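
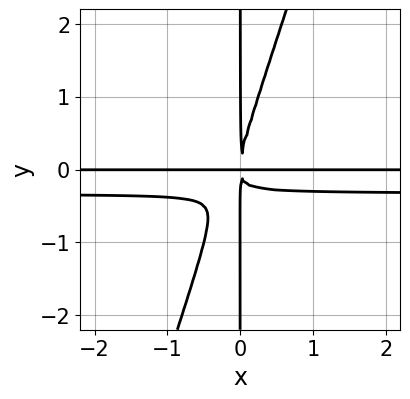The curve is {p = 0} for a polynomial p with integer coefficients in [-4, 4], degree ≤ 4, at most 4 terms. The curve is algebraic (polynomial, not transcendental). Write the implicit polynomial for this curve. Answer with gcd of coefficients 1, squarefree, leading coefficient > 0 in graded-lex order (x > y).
3*x^2*y^2 - x*y^3 + x^2*y

(a) Degree: the shape is more complex than any degree-3 curve, so deg p = 4.
(b) Reading off the gridlines: the visible y-axis segment lies entirely on the curve; the visible x-axis segment lies entirely on the curve.
(c) Fitting integer coefficients to these (and the overall shape) gives p.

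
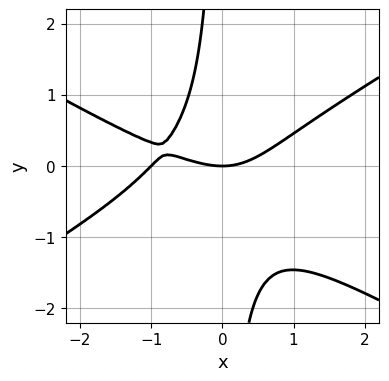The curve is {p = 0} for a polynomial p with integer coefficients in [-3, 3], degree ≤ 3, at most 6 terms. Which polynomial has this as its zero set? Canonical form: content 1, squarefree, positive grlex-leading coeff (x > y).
The degree is 3 — the shape is more complex than any degree-2 curve.
Against the integer gridlines: the x-axis gridline crossings are at x ∈ {-1, 0}; one y-axis crossing is at y = 0.
Together with the visible shape, these determine p as stated.

x^3 - 3*x*y^2 + x^2 - x*y - 2*y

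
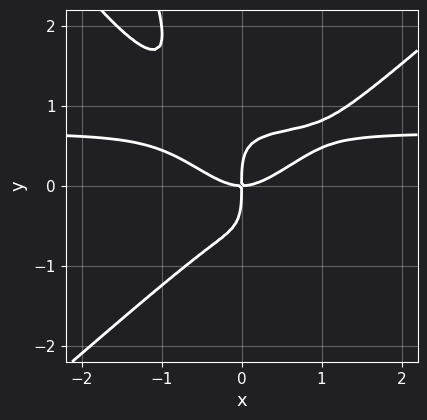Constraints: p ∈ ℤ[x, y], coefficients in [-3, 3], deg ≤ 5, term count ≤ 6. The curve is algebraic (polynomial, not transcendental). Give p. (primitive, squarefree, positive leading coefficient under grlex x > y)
3*x^3*y - 3*x*y^3 - y^4 - 2*x^3 + 2*x*y

1. deg p = 4. No degree-3 curve has this shape.
2. Checking where it meets the axes: it meets the y-axis at y = 0 (among the integer gridlines); it meets the x-axis at x = 0 (among the integer gridlines).
3. Solving for integer coefficients yields p as stated.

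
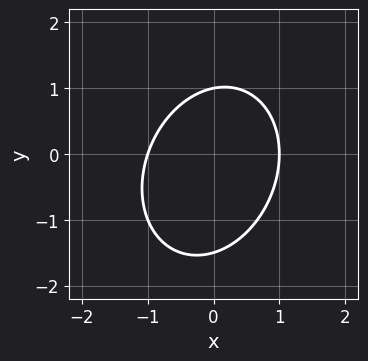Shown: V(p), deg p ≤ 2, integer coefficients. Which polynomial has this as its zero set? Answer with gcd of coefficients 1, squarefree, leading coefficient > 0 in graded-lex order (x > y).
3*x^2 - x*y + 2*y^2 + y - 3

1. The degree is 2 — no degree-1 curve has this shape.
2. Checking where it meets the axes: one y-axis crossing is at y = 1; the x-axis gridline crossings are at x ∈ {-1, 1}.
3. Assembling these constraints gives the stated polynomial.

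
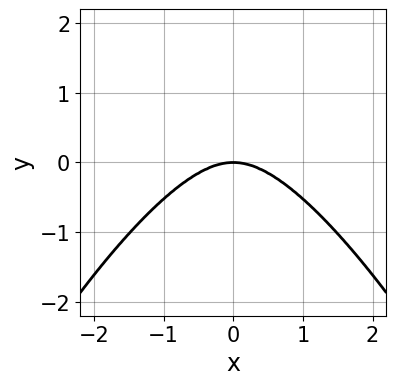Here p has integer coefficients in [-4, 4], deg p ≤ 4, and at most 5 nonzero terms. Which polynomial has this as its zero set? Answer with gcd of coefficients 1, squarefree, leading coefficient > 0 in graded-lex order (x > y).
First, deg p = 4.
Next, symmetries: it's symmetric under x → −x, forcing even powers of x.
Then, checking where it meets the axes: one x-axis crossing is at x = 0; it meets the y-axis at y = 0 (among the integer gridlines).
Finally, assembling these constraints gives the stated polynomial.

2*x^4 + 3*x^2*y + 3*y^3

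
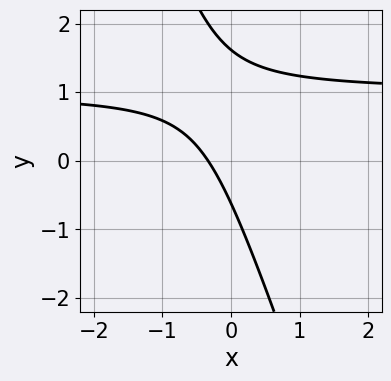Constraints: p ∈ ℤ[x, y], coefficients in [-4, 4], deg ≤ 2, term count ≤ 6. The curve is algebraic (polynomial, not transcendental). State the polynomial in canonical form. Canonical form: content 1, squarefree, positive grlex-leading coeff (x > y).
deg p = 2.
Matching integer coefficients to the picture gives p.

3*x*y + y^2 - 3*x - y - 1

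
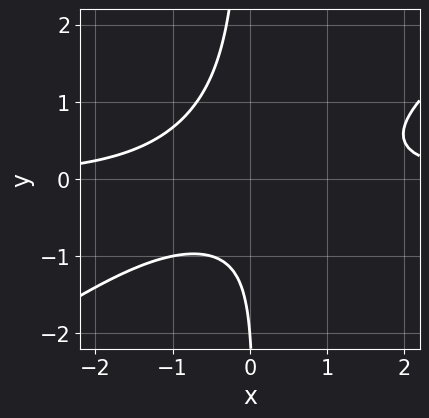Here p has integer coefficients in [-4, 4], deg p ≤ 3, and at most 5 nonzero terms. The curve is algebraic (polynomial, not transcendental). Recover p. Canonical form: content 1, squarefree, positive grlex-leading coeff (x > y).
2*x^2*y - 3*x*y^2 - y - 2

1. deg p = 3.
2. Checking where it meets the axes: the curve avoids every integer x-axis point in the box; it meets the y-axis at y = -2 (among the integer gridlines).
3. Solving for integer coefficients yields p as stated.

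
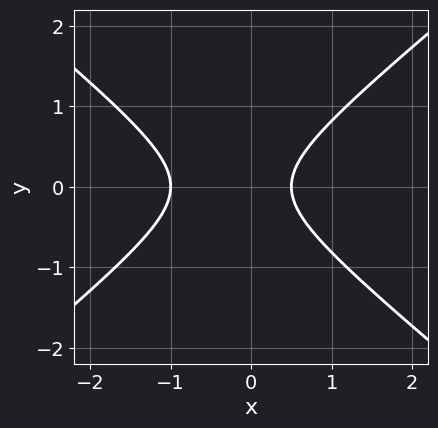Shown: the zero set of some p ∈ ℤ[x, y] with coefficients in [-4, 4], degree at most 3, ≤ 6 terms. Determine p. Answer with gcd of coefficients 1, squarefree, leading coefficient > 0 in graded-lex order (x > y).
First, degree: no degree-1 curve has this shape, so deg p = 2.
Then, symmetries: mirror symmetry y ↦ −y ⇒ only even powers of y.
Next, against the integer gridlines: no y-intercept at any integer in the box; it crosses the x-axis at the gridline x = -1.
Finally, matching integer coefficients to the picture gives p.

2*x^2 - 3*y^2 + x - 1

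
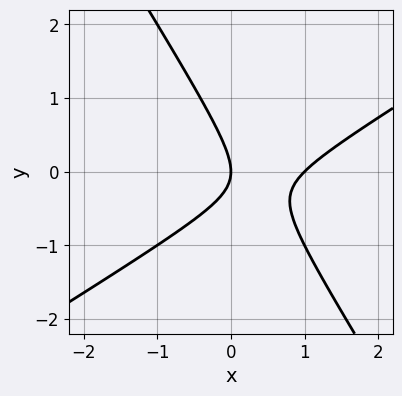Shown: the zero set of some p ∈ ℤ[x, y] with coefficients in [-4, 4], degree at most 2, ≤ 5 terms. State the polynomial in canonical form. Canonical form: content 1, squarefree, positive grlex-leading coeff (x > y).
x^2 - x*y - y^2 - x

First, the degree is 2 — a generic line meets the curve in up to 2 points.
Then, checking where it meets the axes: it crosses the y-axis at the gridline y = 0; among the integer gridlines, it crosses the x-axis at x ∈ {0, 1}.
Finally, the integer polynomial consistent with all of this is the stated p.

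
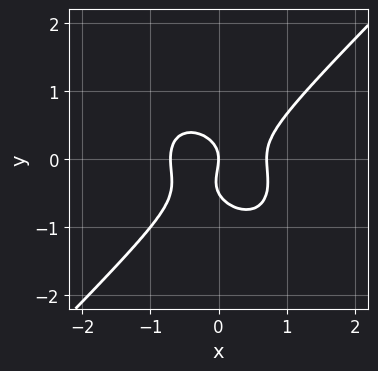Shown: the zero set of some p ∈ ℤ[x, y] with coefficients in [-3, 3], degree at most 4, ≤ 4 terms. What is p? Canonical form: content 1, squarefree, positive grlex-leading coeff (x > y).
deg p = 3. A generic line meets the curve in up to 3 points.
Against the integer gridlines: it crosses the y-axis at the gridline y = 0; it crosses the x-axis at the gridline x = 0.
Matching integer coefficients to the picture gives p.

2*x^3 - 2*y^3 - y^2 - x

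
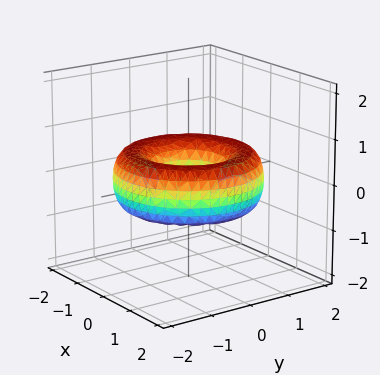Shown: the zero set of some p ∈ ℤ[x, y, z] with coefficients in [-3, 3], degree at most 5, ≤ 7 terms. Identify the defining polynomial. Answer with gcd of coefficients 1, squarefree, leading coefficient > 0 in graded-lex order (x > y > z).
1. Degree: a generic line meets the surface in up to 4 points, so deg p = 4.
2. Symmetries: the z-axis is an axis of rotation, so x and y enter only as x² + y².
3. Checking where it meets the axes: no z-intercept at any integer in the box; a circular section at z = 0 has radius between 0 and 1.
4. The integer polynomial consistent with all of this is the stated p.

x^4 + 2*x^2*y^2 + y^4 - 3*x^2 - 3*y^2 + 3*z^2 + 1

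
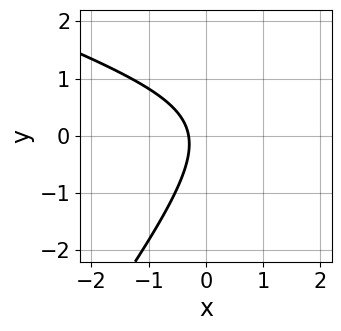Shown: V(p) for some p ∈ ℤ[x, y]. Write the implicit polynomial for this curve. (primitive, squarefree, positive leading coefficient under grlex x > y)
deg p = 2. The shape is more complex than any degree-1 curve.
Against the integer gridlines: it misses every integer gridline on the y-axis.
Matching integer coefficients to the picture gives p.

x^2 + 2*x*y - 2*y^2 - 3*x - 1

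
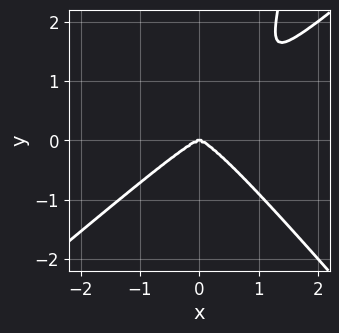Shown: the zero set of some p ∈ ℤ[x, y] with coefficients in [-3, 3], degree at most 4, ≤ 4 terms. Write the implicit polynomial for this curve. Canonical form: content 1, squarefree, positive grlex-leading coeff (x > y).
Degree: the shape is more complex than any degree-3 curve, so deg p = 4.
Against the integer gridlines: it meets the y-axis at y = 0 (among the integer gridlines); it crosses the x-axis at the gridline x = 0.
Fitting integer coefficients to these (and the overall shape) gives p.

3*x^4 - x^3*y - 3*x^2*y^2 + 2*y^3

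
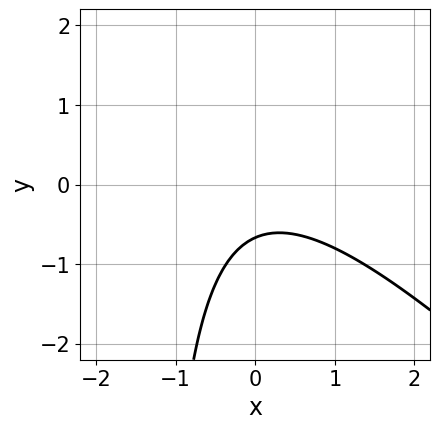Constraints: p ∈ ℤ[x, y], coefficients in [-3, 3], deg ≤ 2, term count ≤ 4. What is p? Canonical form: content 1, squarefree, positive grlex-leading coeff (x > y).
2*x^2 + 2*x*y + 3*y + 2

(a) Degree: a generic line meets the curve in up to 2 points, so deg p = 2.
(b) Against the integer gridlines: the curve avoids every integer x-axis point in the box.
(c) Putting this together gives p.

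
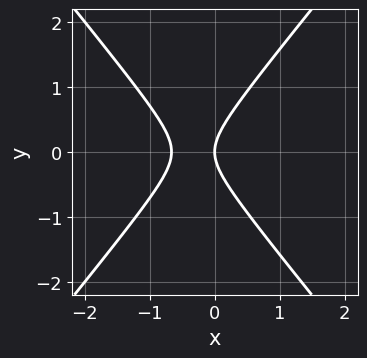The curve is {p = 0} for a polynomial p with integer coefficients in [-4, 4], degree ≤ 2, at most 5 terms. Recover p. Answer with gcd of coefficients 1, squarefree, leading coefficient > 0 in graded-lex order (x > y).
The degree is 2 — no degree-1 curve has this shape.
Symmetries: the y ↦ −y reflection is a symmetry, so y appears only in even powers.
From the visible intercepts: it crosses the y-axis at the gridline y = 0; one x-axis crossing is at x = 0.
Matching integer coefficients to the picture gives p.

3*x^2 - 2*y^2 + 2*x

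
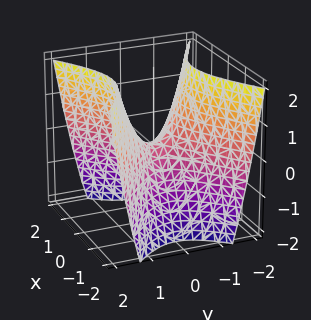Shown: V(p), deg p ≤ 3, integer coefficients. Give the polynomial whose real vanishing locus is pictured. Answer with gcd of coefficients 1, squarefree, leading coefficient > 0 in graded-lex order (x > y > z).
2*x^2 - 3*y^2 + 2*z

First, degree: a saddle surface; a quadric, so deg p = 2.
Then, symmetries: it's symmetric under y → −y, forcing even powers of y; the x ↦ −x reflection is a symmetry, so x appears only in even powers.
Then, reading off the gridlines: one y-axis crossing is at y = 0; it crosses the x-axis at the gridline x = 0.
Finally, the integer polynomial consistent with all of this is the stated p.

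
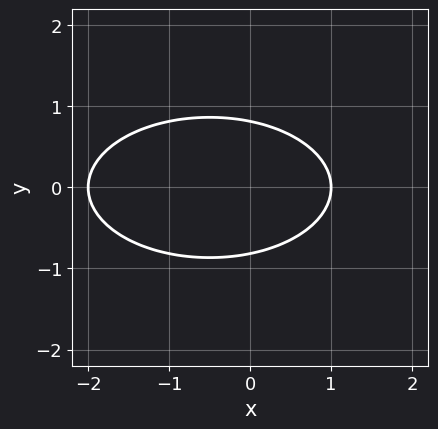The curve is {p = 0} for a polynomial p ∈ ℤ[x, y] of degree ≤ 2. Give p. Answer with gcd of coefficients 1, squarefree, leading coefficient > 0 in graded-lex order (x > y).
x^2 + 3*y^2 + x - 2

deg p = 2. A generic line meets the curve in up to 2 points.
Symmetries: mirror symmetry y ↦ −y ⇒ only even powers of y.
Against the integer gridlines: among the integer gridlines, it crosses the x-axis at x ∈ {-2, 1}.
These observations pin down the coefficients.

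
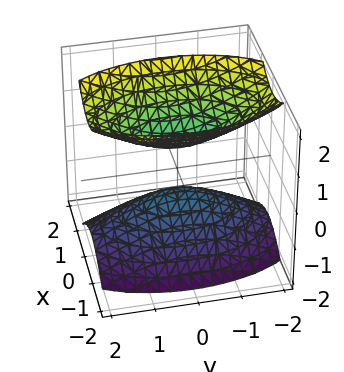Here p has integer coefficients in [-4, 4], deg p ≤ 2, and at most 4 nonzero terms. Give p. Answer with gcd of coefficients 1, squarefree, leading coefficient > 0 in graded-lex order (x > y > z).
3*x^2 + y^2 - 2*z^2 + 1

(a) The picture has 2 separate pieces. Treating them together as one polynomial.
(b) deg p = 2. Two separate bowl-shaped sheets opening away from each other; a quadric.
(c) Symmetries: the x ↦ −x reflection is a symmetry, so x appears only in even powers; the z ↦ −z reflection is a symmetry, so z appears only in even powers; the y ↦ −y reflection is a symmetry, so y appears only in even powers.
(d) Observable constraints: it misses every integer gridline on the y-axis; it misses every integer gridline on the x-axis.
(e) Solving for integer coefficients yields p as stated.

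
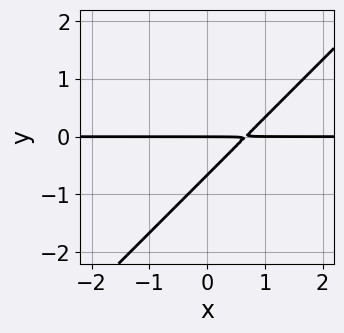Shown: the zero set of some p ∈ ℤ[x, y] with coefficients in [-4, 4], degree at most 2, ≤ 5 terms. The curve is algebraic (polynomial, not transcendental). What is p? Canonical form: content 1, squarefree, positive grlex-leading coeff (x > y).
3*x*y - 3*y^2 - 2*y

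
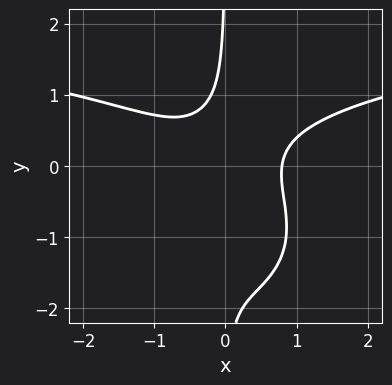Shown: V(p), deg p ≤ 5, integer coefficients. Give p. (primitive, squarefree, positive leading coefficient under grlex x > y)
1. Degree: the shape is more complex than any degree-3 curve, so deg p = 4.
2. From the visible intercepts: no y-intercept at any integer in the box.
3. These observations pin down the coefficients.

x^3*y + 2*x*y^3 - 2*x^3 + 3*x*y^2 + 1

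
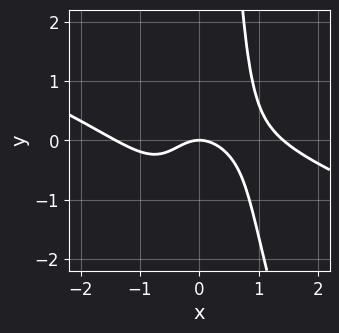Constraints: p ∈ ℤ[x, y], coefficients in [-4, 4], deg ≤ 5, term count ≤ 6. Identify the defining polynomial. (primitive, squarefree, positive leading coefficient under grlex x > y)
x^4 + 3*x^3*y + x^2*y^2 - 2*x^2 - 2*y

deg p = 4.
Against the integer gridlines: one x-axis crossing is at x = 0; it meets the y-axis at y = 0 (among the integer gridlines).
Fitting integer coefficients to these (and the overall shape) gives p.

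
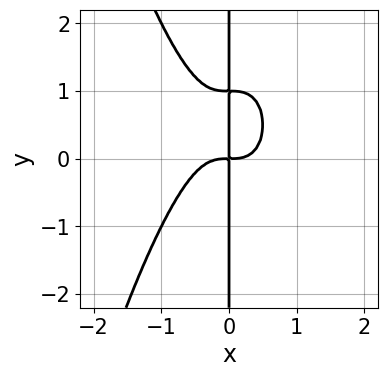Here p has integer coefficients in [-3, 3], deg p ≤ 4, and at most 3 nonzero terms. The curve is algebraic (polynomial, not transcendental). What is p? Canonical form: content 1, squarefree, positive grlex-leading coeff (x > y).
1. The degree is 4 — the shape is more complex than any degree-3 curve.
2. Checking where it meets the axes: the visible y-axis segment lies entirely on the curve.
3. Together with the visible shape, these determine p as stated.

2*x^4 + x*y^2 - x*y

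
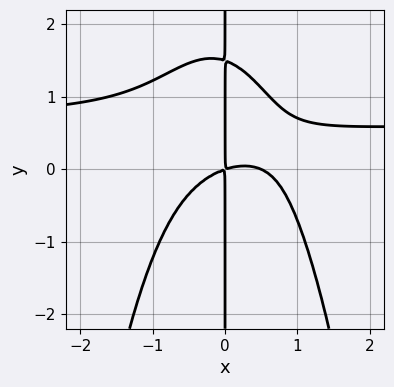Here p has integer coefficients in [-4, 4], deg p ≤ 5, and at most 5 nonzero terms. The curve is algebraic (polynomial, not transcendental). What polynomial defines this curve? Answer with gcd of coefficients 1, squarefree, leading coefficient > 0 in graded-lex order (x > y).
3*x^3*y - 2*x^3 + 2*x*y^2 + x^2 - 3*x*y

deg p = 4.
Reading off the gridlines: every point of the y-axis in the box is on the curve.
Matching integer coefficients to the picture gives p.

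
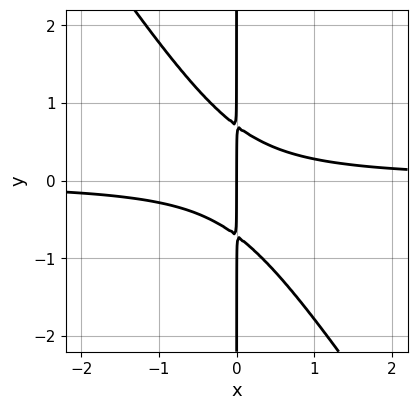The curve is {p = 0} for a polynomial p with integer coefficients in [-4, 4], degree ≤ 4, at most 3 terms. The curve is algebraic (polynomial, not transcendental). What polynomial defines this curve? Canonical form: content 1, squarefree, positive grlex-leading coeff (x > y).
3*x^2*y + 2*x*y^2 - x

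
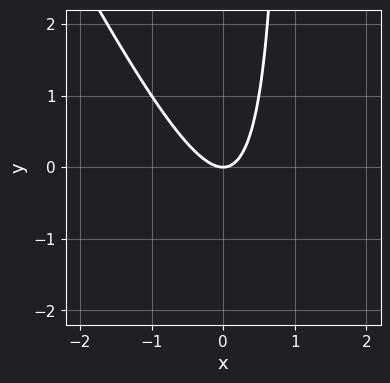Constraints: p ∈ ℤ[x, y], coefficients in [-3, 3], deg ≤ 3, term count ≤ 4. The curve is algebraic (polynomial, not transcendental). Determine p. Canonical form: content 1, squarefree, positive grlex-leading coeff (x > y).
(a) deg p = 2. The shape is more complex than any degree-1 curve.
(b) From the visible intercepts: it crosses the y-axis at the gridline y = 0; one x-axis crossing is at x = 0.
(c) Assembling these constraints gives the stated polynomial.

2*x^2 + x*y - y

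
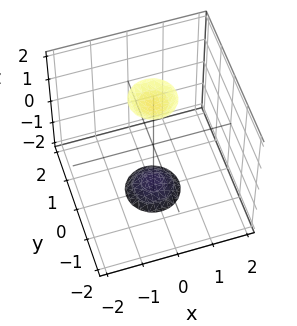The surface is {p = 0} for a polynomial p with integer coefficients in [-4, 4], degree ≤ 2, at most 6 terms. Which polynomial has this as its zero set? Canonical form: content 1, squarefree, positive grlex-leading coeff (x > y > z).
I count 2 distinct pieces.
The degree is 2 — two separate bowl-shaped sheets opening away from each other; a quadric.
Symmetries: rotational symmetry about the z-axis ⇒ p depends on x, y only through x² + y²; it's symmetric under z → −z, forcing even powers of z.
Reading off the gridlines: the surface avoids every integer y-axis point in the box; the surface avoids every integer x-axis point in the box; a circular section at z = 2 has radius between 0 and 1.
Together with the visible shape, these determine p as stated.

3*x^2 + 3*y^2 - z^2 + 3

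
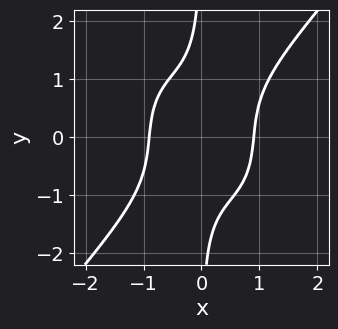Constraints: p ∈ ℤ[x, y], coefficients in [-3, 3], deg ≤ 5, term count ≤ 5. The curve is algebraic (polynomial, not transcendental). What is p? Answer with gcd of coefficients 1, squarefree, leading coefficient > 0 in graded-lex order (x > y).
3*x^4 - 2*x*y^3 - x*y - 2

(a) Degree: the shape is more complex than any degree-3 curve, so deg p = 4.
(b) Observable constraints: no y-intercept at any integer in the box.
(c) Together with the visible shape, these determine p as stated.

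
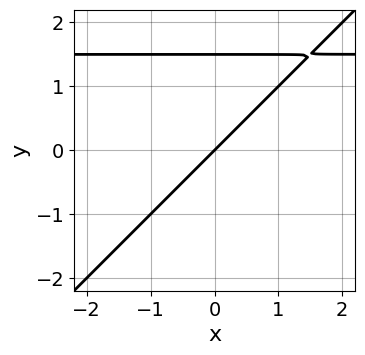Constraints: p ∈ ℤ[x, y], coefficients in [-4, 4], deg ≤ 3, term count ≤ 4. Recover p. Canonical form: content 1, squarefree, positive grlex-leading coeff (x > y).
2*x*y - 2*y^2 - 3*x + 3*y

First, deg p = 2.
Then, from the axis intercepts and sections: it meets the y-axis at y = 0 (among the integer gridlines); it meets the x-axis at x = 0 (among the integer gridlines).
Finally, assembling these constraints gives the stated polynomial.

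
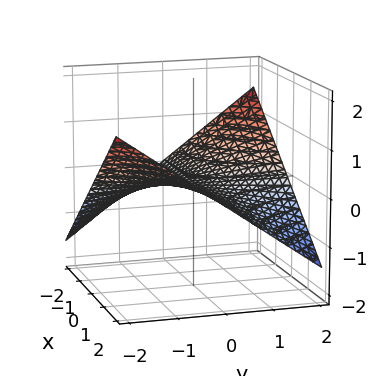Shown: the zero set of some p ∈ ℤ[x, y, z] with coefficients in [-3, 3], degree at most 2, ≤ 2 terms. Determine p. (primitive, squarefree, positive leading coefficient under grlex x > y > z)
x*y + 3*z

(a) The degree is 2 — a saddle surface; a quadric.
(b) Checking where it meets the axes: the visible y-axis segment lies entirely on the surface; one z-axis crossing is at z = 0.
(c) Putting this together gives p.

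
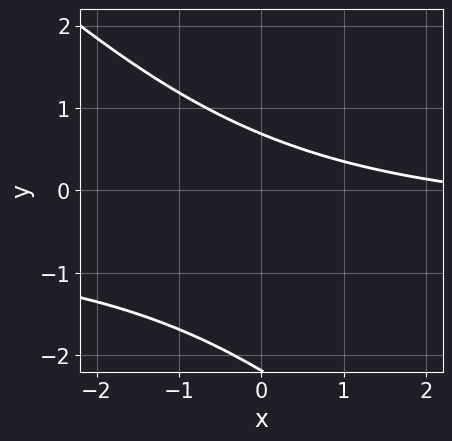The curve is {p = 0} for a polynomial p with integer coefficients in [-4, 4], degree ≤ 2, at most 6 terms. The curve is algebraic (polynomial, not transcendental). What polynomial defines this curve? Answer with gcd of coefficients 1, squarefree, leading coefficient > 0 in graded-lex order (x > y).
(a) deg p = 2. The shape is more complex than any degree-1 curve.
(b) From the axis intercepts and sections: the curve avoids every integer x-axis point in the box.
(c) These observations pin down the coefficients.

2*x*y + 2*y^2 + x + 3*y - 3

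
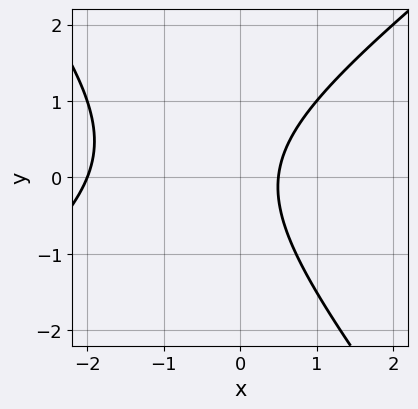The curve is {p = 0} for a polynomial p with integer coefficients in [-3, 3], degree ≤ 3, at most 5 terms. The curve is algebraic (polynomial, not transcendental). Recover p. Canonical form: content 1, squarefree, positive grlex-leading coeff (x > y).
2*x^2 - x*y - 2*y^2 + 3*x - 2

(a) deg p = 2.
(b) From the axis intercepts and sections: no y-intercept at any integer in the box; it crosses the x-axis at the gridline x = -2.
(c) Fitting integer coefficients to these (and the overall shape) gives p.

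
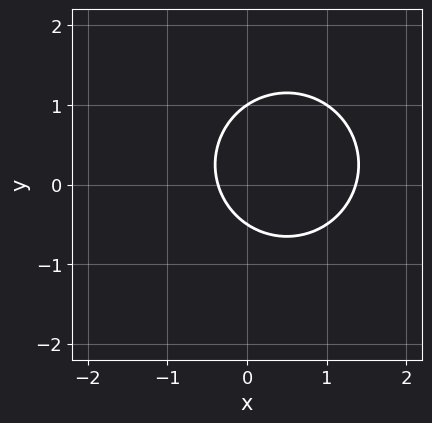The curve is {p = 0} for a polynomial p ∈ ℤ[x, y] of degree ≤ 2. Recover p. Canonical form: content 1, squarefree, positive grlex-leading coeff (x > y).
2*x^2 + 2*y^2 - 2*x - y - 1

deg p = 2. The shape is more complex than any degree-1 curve.
From the visible intercepts: one y-axis crossing is at y = 1.
Together with the visible shape, these determine p as stated.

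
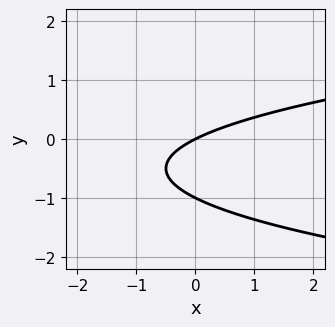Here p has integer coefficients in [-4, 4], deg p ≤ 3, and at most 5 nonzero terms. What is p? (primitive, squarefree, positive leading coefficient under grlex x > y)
The degree is 2 — a generic line meets the curve in up to 2 points.
Against the integer gridlines: it crosses the x-axis at the gridline x = 0; among the integer gridlines, it crosses the y-axis at y ∈ {-1, 0}.
These observations pin down the coefficients.

2*y^2 - x + 2*y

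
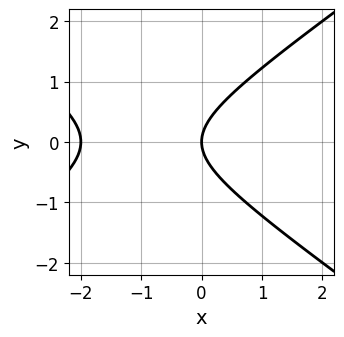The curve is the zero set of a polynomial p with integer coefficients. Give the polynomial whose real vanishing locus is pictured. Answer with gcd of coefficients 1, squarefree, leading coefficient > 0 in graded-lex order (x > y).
x^2 - 2*y^2 + 2*x

deg p = 2. No degree-1 curve has this shape.
Symmetries: mirror symmetry y ↦ −y ⇒ only even powers of y.
From the visible intercepts: among the integer gridlines, it crosses the x-axis at x ∈ {-2, 0}; it meets the y-axis at y = 0 (among the integer gridlines).
Assembling these constraints gives the stated polynomial.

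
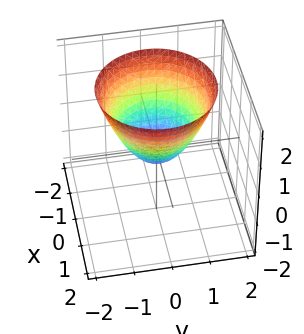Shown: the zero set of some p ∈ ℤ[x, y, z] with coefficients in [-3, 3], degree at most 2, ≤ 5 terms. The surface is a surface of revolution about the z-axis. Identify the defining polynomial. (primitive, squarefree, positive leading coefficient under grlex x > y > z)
Degree: a generic line meets the surface in up to 2 points, so deg p = 2.
By symmetry, the surface is invariant under rotation about z: p = q(x² + y², z).
From the axis intercepts and sections: a circular section at z = 0 has radius between 0 and 1.
Together with the visible shape, these determine p as stated.

3*x^2 + 3*y^2 - 3*z - 1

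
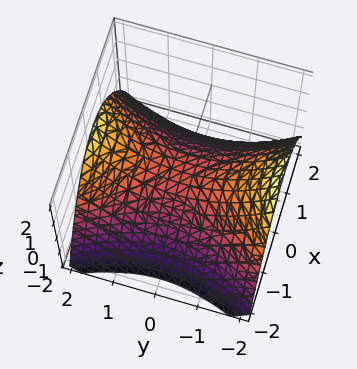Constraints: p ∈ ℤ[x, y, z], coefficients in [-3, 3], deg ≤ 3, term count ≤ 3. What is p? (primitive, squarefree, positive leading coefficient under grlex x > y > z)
First, degree: a hyperbolic paraboloid; a quadric, so deg p = 2.
Next, symmetries: the y ↦ −y reflection is a symmetry, so y appears only in even powers; it's symmetric under x → −x, forcing even powers of x.
Next, against the integer gridlines: it crosses the x-axis at the gridline x = 0; one y-axis crossing is at y = 0; it meets the z-axis at z = 0 (among the integer gridlines).
Finally, assembling these constraints gives the stated polynomial.

2*x^2 - y^2 + 3*z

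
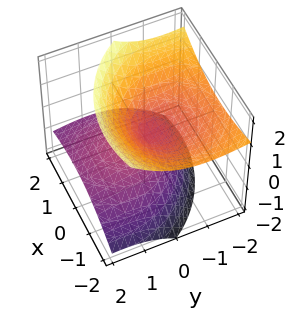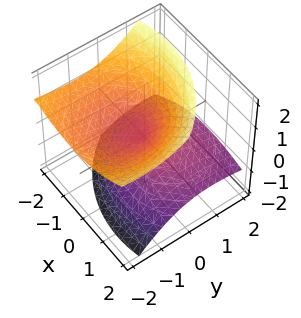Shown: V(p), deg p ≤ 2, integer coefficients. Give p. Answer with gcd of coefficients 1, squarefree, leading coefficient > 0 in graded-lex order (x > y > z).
I count 2 distinct pieces. Treating them together as one polynomial.
Degree: the shape is more complex than any degree-1 surface, so deg p = 2.
From the axis intercepts and sections: it meets the x-axis at x = 0 (among the integer gridlines); one z-axis crossing is at z = 0.
These observations pin down the coefficients.

x^2 + x*z + y^2 + 2*y*z - 2*z^2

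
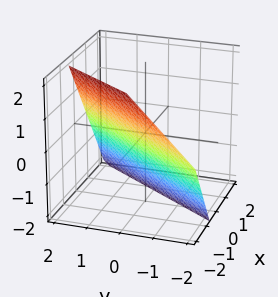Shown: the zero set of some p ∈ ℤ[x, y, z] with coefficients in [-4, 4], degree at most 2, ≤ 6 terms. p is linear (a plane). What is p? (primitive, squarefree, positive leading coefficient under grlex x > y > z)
3*x - 2*y + 2*z + 2

The degree is 1 — the surface is flat (a plane).
Checking where it meets the axes: it crosses the z-axis at the gridline z = -1; one y-axis crossing is at y = 1.
These observations pin down the coefficients.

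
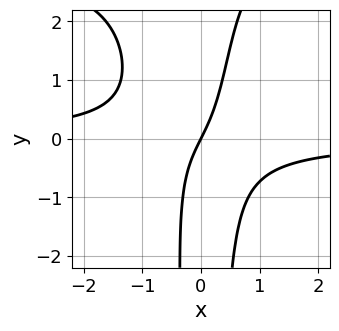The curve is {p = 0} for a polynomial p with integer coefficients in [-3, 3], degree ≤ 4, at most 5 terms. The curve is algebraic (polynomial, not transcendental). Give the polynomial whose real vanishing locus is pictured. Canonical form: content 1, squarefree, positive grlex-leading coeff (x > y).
x^2*y^2 - 3*x^2*y - 2*x + y

deg p = 4. No degree-3 curve has this shape.
Reading off the gridlines: one y-axis crossing is at y = 0; it crosses the x-axis at the gridline x = 0.
Fitting integer coefficients to these (and the overall shape) gives p.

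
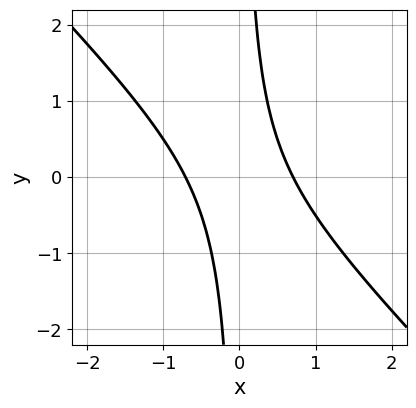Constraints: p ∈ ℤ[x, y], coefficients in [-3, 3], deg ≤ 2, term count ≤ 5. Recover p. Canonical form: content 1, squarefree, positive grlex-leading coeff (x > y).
First, deg p = 2. No degree-1 curve has this shape.
Next, from the axis intercepts and sections: it misses every integer gridline on the y-axis.
Finally, matching integer coefficients to the picture gives p.

2*x^2 + 2*x*y - 1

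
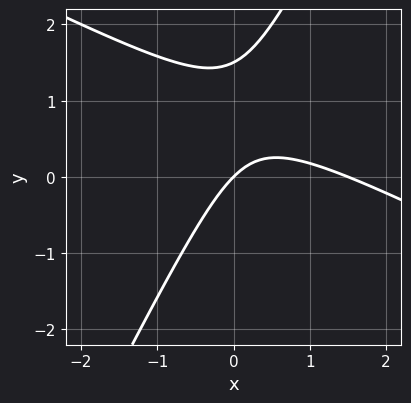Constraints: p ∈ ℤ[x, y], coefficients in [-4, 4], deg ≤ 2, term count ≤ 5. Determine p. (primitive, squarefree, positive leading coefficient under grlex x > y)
2*x^2 + 3*x*y - 2*y^2 - 3*x + 3*y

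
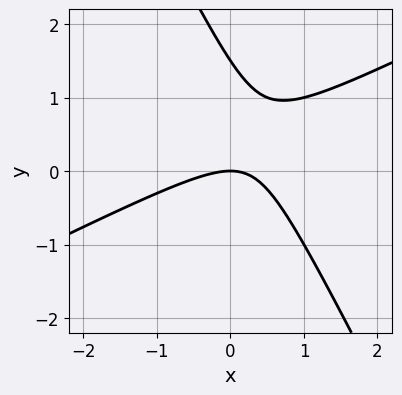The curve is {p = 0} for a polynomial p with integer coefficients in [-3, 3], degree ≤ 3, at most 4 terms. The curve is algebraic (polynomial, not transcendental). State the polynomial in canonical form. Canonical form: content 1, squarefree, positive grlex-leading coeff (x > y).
deg p = 2. A generic line meets the curve in up to 2 points.
Against the integer gridlines: one x-axis crossing is at x = 0; it crosses the y-axis at the gridline y = 0.
Matching integer coefficients to the picture gives p.

2*x^2 - 3*x*y - 2*y^2 + 3*y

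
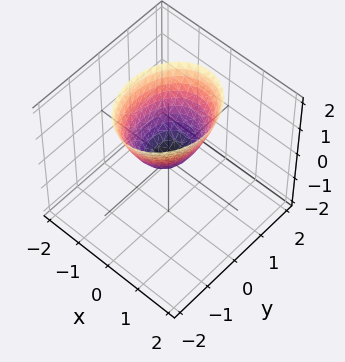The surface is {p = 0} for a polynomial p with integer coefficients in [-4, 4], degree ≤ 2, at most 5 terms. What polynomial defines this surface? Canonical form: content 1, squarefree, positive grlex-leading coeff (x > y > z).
3*x^2 + 2*y^2 - 2*z

The degree is 2 — a single bowl opening along one axis; a quadric.
Symmetries: mirror symmetry y ↦ −y ⇒ only even powers of y; the x ↦ −x reflection is a symmetry, so x appears only in even powers.
From the axis intercepts and sections: one x-axis crossing is at x = 0; one y-axis crossing is at y = 0; it crosses the z-axis at the gridline z = 0.
Solving for integer coefficients yields p as stated.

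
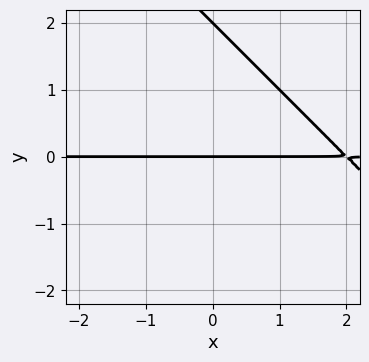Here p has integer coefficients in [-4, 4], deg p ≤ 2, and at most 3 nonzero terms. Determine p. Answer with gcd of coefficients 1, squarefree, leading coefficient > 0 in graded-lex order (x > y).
x*y + y^2 - 2*y

First, deg p = 2. A generic line meets the curve in up to 2 points.
Then, from the visible intercepts: among the integer gridlines, it crosses the y-axis at y ∈ {0, 2}; every point of the x-axis in the box is on the curve.
Finally, fitting integer coefficients to these (and the overall shape) gives p.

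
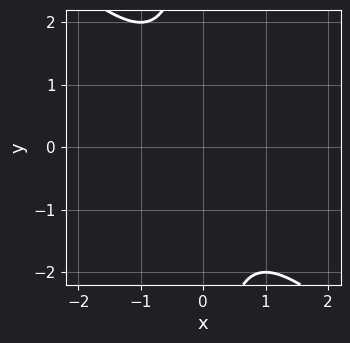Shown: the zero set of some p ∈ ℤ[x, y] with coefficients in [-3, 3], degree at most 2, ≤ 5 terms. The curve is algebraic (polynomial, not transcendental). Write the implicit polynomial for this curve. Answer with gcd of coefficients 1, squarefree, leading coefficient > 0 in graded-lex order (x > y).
(a) The degree is 2 — no degree-1 curve has this shape.
(b) Observable constraints: it misses every integer gridline on the y-axis; the curve avoids every integer x-axis point in the box.
(c) Fitting integer coefficients to these (and the overall shape) gives p.

x^2 + x*y + 1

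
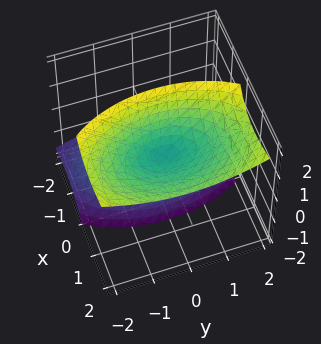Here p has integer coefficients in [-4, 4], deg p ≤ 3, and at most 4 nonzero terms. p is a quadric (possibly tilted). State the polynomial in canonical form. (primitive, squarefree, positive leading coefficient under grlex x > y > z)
(a) The degree is 2 — the shape is more complex than any degree-1 surface.
(b) Reading off the gridlines: one y-axis crossing is at y = 0; it crosses the z-axis at the gridline z = 0; it crosses the x-axis at the gridline x = 0.
(c) Matching integer coefficients to the picture gives p.

2*x^2 - 3*x*z + y^2 - z^2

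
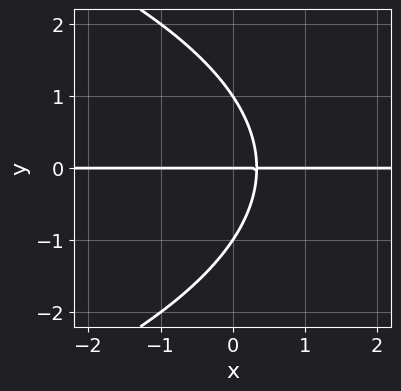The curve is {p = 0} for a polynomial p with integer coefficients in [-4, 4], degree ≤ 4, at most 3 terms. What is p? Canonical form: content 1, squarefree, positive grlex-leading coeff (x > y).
y^3 + 3*x*y - y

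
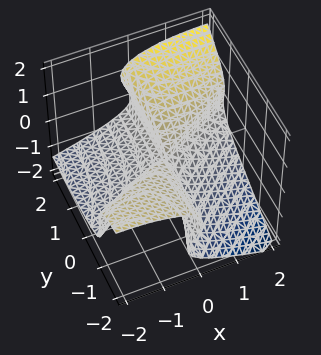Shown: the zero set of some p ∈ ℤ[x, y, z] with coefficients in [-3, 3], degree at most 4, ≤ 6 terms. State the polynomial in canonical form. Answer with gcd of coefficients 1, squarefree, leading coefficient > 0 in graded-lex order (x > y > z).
The degree is 3 — a generic line meets the surface in up to 3 points.
Against the integer gridlines: one z-axis crossing is at z = 0; it meets the x-axis at x = 0 (among the integer gridlines); every point of the y-axis in the box is on the surface.
Fitting integer coefficients to these (and the overall shape) gives p.

2*y*z^2 - 3*z^3 - x^2 + 2*x*y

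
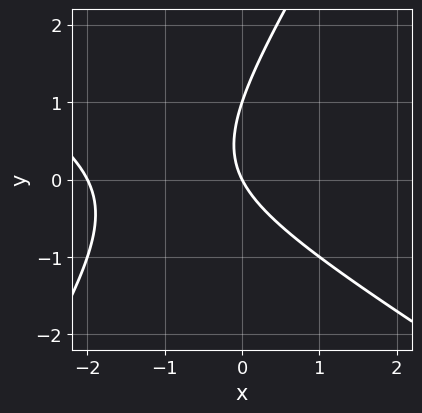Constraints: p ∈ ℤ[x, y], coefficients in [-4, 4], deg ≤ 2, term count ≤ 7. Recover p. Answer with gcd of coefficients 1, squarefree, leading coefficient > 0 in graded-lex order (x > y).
Degree: the shape is more complex than any degree-1 curve, so deg p = 2.
From the visible intercepts: the x-axis gridline crossings are at x ∈ {-2, 0}; the y-axis gridline crossings are at y ∈ {0, 1}.
These observations pin down the coefficients.

x^2 + x*y - y^2 + 2*x + y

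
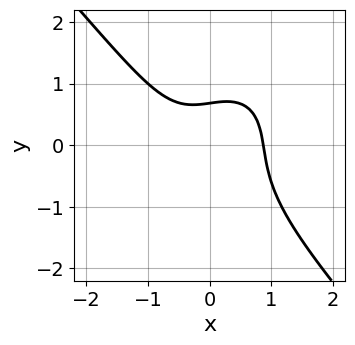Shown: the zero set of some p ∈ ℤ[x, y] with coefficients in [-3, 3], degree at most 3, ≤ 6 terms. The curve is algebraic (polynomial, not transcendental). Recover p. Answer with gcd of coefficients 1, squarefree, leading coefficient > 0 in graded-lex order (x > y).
3*x^3 + 2*y^3 - x*y + 2*y - 2

1. deg p = 3.
2. Matching integer coefficients to the picture gives p.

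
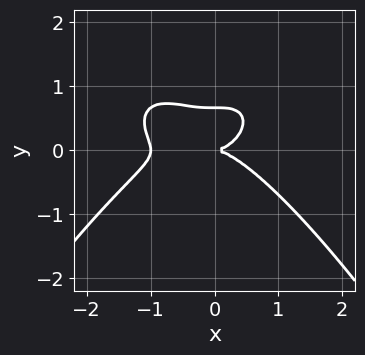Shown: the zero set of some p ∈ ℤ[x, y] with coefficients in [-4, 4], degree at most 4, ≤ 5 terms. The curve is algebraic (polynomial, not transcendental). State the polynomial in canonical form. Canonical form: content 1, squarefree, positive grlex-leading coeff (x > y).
x^4 + x^3 + 3*y^3 - 2*y^2

First, degree: a generic line meets the curve in up to 4 points, so deg p = 4.
Next, from the axis intercepts and sections: one y-axis crossing is at y = 0; among the integer gridlines, it crosses the x-axis at x ∈ {-1, 0}.
Finally, the integer polynomial consistent with all of this is the stated p.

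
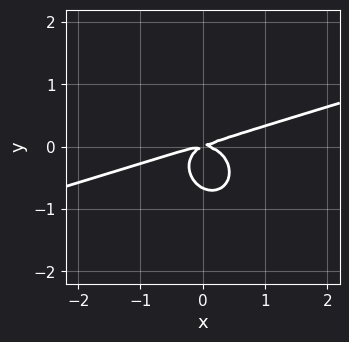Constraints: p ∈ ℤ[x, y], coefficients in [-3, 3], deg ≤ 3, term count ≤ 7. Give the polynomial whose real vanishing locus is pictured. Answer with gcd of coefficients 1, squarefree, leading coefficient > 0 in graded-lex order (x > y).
(a) Degree: the shape is more complex than any degree-2 curve, so deg p = 3.
(b) Reading off the gridlines: it crosses the y-axis at the gridline y = 0; it meets the x-axis at x = 0 (among the integer gridlines).
(c) These observations pin down the coefficients.

x^3 - 3*x^2*y - 3*y^3 + x*y - 2*y^2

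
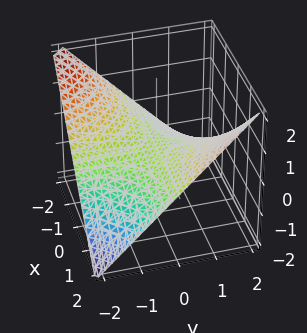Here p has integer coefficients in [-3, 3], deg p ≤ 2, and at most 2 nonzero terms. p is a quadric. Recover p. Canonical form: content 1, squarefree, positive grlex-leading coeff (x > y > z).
1. deg p = 2.
2. Against the integer gridlines: every point of the x-axis in the box is on the surface; it crosses the z-axis at the gridline z = 0; the visible y-axis segment lies entirely on the surface.
3. These observations pin down the coefficients.

x*y - 2*z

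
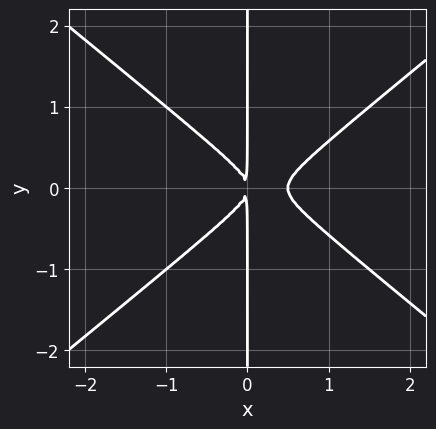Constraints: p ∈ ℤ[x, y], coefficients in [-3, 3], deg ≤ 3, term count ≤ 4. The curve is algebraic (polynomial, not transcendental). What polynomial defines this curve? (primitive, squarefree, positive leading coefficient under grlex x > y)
1. The degree is 3 — a generic line meets the curve in up to 3 points.
2. Symmetries: it's symmetric under y → −y, forcing even powers of y.
3. From the axis intercepts and sections: the visible y-axis segment lies entirely on the curve.
4. Assembling these constraints gives the stated polynomial.

2*x^3 - 3*x*y^2 - x^2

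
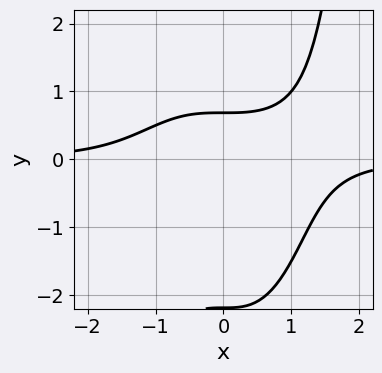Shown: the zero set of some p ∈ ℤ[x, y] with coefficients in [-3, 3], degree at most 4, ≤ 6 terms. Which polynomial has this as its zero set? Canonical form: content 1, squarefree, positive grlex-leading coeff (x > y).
2*x^3*y - 2*y^2 - 3*y + 3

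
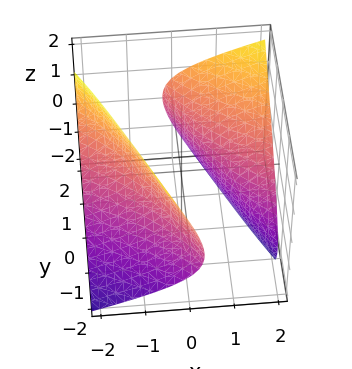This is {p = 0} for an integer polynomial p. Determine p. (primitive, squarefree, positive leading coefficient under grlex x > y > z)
1. I count 2 distinct pieces. Treating them together as one polynomial.
2. deg p = 2. No degree-1 surface has this shape.
3. From the axis intercepts and sections: no z-intercept at any integer in the box.
4. Fitting integer coefficients to these (and the overall shape) gives p.

x^2 + 3*x*y - 3*x*z + y^2 - 2*z^2 - 3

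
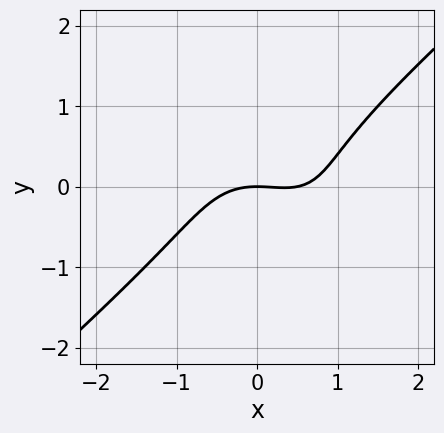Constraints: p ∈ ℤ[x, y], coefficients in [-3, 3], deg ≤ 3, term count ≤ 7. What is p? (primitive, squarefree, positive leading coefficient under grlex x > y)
deg p = 3.
Against the integer gridlines: one y-axis crossing is at y = 0; one x-axis crossing is at x = 0.
Matching integer coefficients to the picture gives p.

2*x^3 - 3*y^3 - x^2 + x*y - 3*y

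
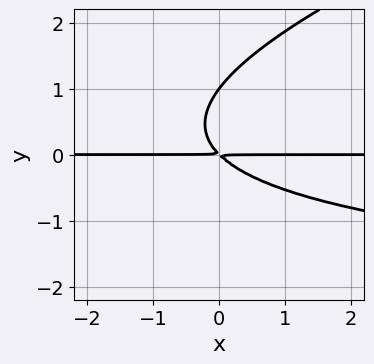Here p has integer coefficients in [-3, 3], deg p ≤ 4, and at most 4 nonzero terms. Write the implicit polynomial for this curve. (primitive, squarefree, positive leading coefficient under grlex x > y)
1. The degree is 3 — the shape is more complex than any degree-2 curve.
2. Observable constraints: the visible x-axis segment lies entirely on the curve; one y-axis crossing is at y = 1.
3. These observations pin down the coefficients.

x*y^2 - 3*y^3 + 3*x*y + 3*y^2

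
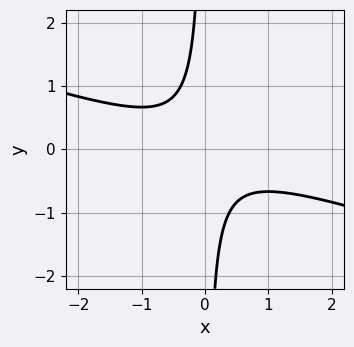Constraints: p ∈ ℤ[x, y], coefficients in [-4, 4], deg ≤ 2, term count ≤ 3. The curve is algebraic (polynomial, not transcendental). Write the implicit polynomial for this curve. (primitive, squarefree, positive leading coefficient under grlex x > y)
First, degree: a generic line meets the curve in up to 2 points, so deg p = 2.
Next, checking where it meets the axes: it misses every integer gridline on the y-axis; no x-intercept at any integer in the box.
Finally, fitting integer coefficients to these (and the overall shape) gives p.

x^2 + 3*x*y + 1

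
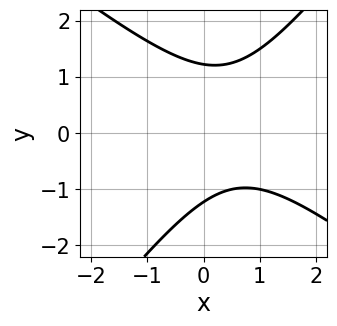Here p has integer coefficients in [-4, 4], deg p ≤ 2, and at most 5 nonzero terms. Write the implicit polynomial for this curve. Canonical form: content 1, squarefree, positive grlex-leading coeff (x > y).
(a) Degree: no degree-1 curve has this shape, so deg p = 2.
(b) Observable constraints: no x-intercept at any integer in the box.
(c) Solving for integer coefficients yields p as stated.

2*x^2 + x*y - 2*y^2 - 2*x + 3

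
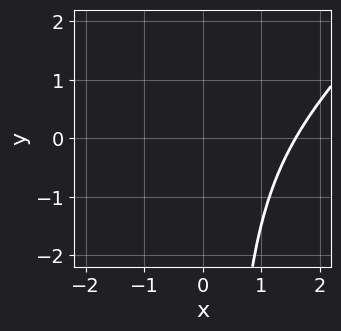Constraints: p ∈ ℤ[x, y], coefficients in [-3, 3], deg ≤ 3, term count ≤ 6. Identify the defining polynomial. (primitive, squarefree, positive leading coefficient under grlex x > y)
2*x^3 - 2*x^2*y - 2*x^2 - 3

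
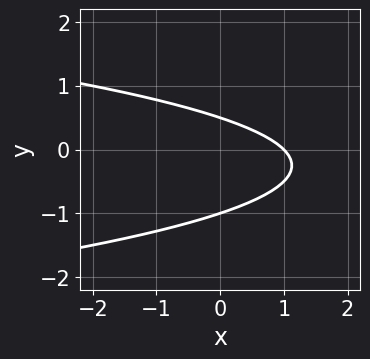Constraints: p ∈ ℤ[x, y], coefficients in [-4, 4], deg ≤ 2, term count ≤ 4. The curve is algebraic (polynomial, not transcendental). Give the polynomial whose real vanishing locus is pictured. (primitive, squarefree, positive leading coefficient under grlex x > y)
2*y^2 + x + y - 1

(a) The degree is 2 — a generic line meets the curve in up to 2 points.
(b) From the visible intercepts: one y-axis crossing is at y = -1; it crosses the x-axis at the gridline x = 1.
(c) Together with the visible shape, these determine p as stated.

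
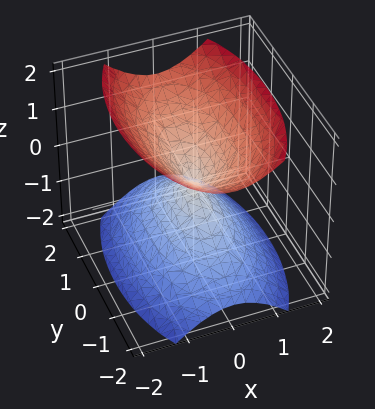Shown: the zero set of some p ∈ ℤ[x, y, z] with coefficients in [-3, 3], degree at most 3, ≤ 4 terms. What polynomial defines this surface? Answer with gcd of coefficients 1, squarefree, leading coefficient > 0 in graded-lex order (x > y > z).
3*x^2 + y^2 - 2*z^2

1. There are 2 components. They look like related sheets of one shape, so recover p as a whole.
2. Degree: a double cone through the origin; a quadric, so deg p = 2.
3. Symmetries: the z ↦ −z reflection is a symmetry, so z appears only in even powers; mirror symmetry y ↦ −y ⇒ only even powers of y; the x ↦ −x reflection is a symmetry, so x appears only in even powers.
4. Observable constraints: it crosses the z-axis at the gridline z = 0; it crosses the x-axis at the gridline x = 0; one y-axis crossing is at y = 0.
5. Matching integer coefficients to the picture gives p.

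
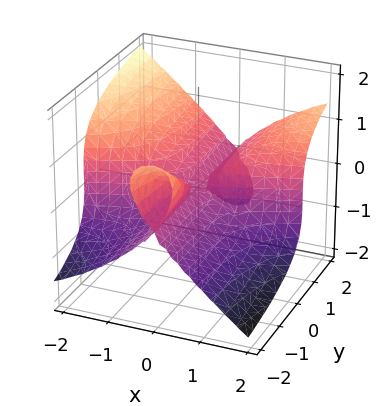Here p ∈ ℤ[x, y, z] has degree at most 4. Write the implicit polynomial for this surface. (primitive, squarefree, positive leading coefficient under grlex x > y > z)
x^3 - 3*x^2*y + 2*y*z^2 + 3*z^3

1. There are 3 components.
2. Degree: no degree-2 surface has this shape, so deg p = 3.
3. From the visible intercepts: it meets the z-axis at z = 0 (among the integer gridlines); one x-axis crossing is at x = 0; every point of the y-axis in the box is on the surface.
4. Matching integer coefficients to the picture gives p.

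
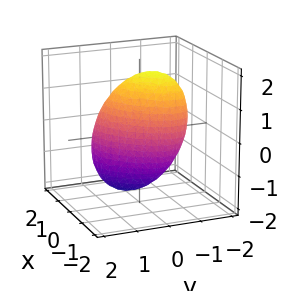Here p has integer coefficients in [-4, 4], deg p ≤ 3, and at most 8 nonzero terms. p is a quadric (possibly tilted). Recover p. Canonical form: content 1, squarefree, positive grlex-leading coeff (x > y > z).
3*x^2 - 3*x*y + 3*y^2 + y*z + z^2 - 3

First, degree: the shape is more complex than any degree-1 surface, so deg p = 2.
Then, observable constraints: the y-axis gridline crossings are at y ∈ {-1, 1}; the x-axis gridline crossings are at x ∈ {-1, 1}.
Finally, matching integer coefficients to the picture gives p.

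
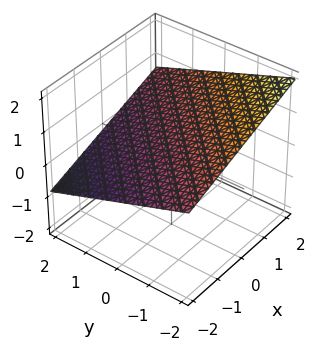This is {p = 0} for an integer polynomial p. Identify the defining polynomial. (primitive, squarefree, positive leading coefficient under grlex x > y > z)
x - y - 3*z + 2

The degree is 1 — the surface is flat (a plane).
From the axis intercepts and sections: it meets the x-axis at x = -2 (among the integer gridlines); one y-axis crossing is at y = 2.
The integer polynomial consistent with all of this is the stated p.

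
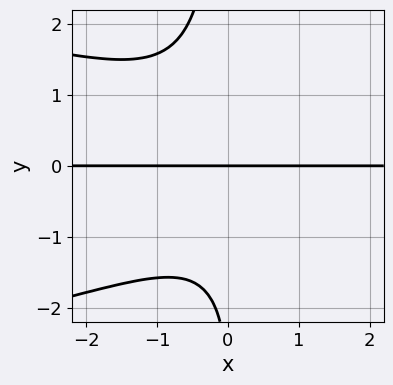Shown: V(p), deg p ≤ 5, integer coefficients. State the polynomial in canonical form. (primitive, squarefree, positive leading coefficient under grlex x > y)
2*x*y^3 + 2*x^2*y + x*y^2 + y^2 + 3*y

First, deg p = 4. The shape is more complex than any degree-3 curve.
Then, from the visible intercepts: it meets the y-axis at y = 0 (among the integer gridlines); the visible x-axis segment lies entirely on the curve.
Finally, the integer polynomial consistent with all of this is the stated p.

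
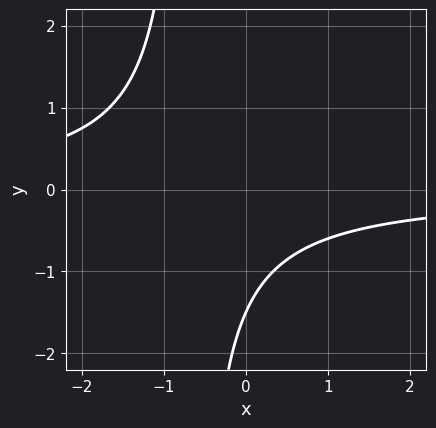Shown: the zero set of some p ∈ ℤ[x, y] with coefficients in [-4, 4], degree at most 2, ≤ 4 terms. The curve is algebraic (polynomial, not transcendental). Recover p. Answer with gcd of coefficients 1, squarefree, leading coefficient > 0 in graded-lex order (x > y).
3*x*y + 2*y + 3

1. Degree: the shape is more complex than any degree-1 curve, so deg p = 2.
2. Reading off the gridlines: the curve avoids every integer x-axis point in the box.
3. The integer polynomial consistent with all of this is the stated p.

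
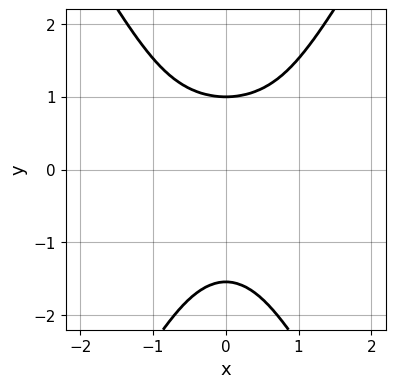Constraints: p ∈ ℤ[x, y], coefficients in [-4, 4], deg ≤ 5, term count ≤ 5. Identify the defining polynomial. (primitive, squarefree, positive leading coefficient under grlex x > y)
1. Degree: the shape is more complex than any degree-3 curve, so deg p = 4.
2. Symmetries: it's symmetric under x → −x, forcing even powers of x.
3. From the visible intercepts: one y-axis crossing is at y = 1; the curve avoids every integer x-axis point in the box.
4. Fitting integer coefficients to these (and the overall shape) gives p.

3*x^2*y^2 - y^4 - y^3 + 2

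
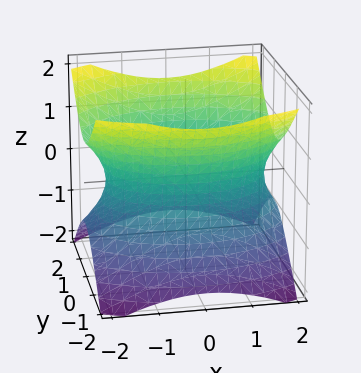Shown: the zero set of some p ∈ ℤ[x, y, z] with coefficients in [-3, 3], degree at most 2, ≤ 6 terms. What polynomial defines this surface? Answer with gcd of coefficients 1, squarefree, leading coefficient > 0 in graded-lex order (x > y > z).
x^2 + 2*y^2 - 2*z^2 - 3

First, deg p = 2.
Next, symmetries: mirror symmetry z ↦ −z ⇒ only even powers of z; it's symmetric under y → −y, forcing even powers of y; mirror symmetry x ↦ −x ⇒ only even powers of x.
Then, observable constraints: it misses every integer gridline on the z-axis.
Finally, these observations pin down the coefficients.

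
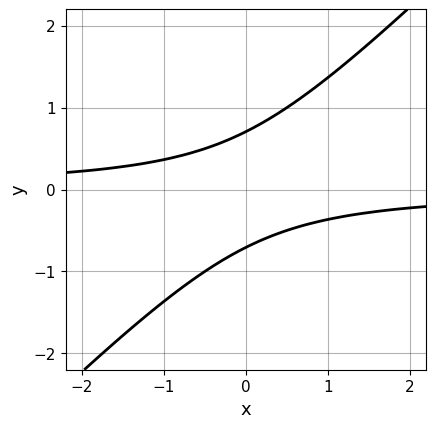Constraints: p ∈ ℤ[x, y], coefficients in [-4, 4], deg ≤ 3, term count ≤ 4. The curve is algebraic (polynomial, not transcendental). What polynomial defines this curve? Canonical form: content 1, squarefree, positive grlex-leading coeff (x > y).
2*x*y - 2*y^2 + 1

deg p = 2. No degree-1 curve has this shape.
From the axis intercepts and sections: it misses every integer gridline on the x-axis.
Assembling these constraints gives the stated polynomial.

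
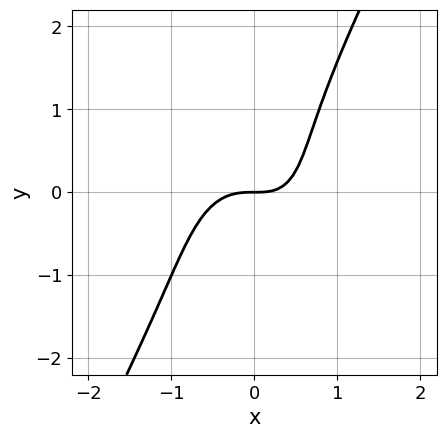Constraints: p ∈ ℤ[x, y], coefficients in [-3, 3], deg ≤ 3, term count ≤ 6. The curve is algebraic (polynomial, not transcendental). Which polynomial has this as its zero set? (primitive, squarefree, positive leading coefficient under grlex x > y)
1. deg p = 3. The shape is more complex than any degree-2 curve.
2. Reading off the gridlines: it crosses the y-axis at the gridline y = 0; it meets the x-axis at x = 0 (among the integer gridlines).
3. These observations pin down the coefficients.

3*x^3 + x*y^2 - y^3 + x*y - 2*y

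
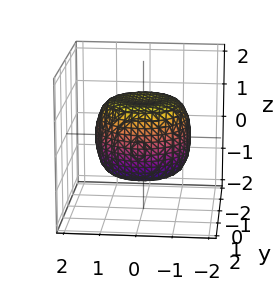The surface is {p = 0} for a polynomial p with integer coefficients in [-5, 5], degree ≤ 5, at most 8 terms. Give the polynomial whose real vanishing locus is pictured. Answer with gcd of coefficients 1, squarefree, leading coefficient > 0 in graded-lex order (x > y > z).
2*x^4 + 4*x^2*y^2 + 2*y^4 - 2*x^2 - 2*y^2 + 3*z^2 - 3

1. Degree: no degree-3 surface has this shape, so deg p = 4.
2. Symmetries: the surface is invariant under rotation about z: p = q(x² + y², z).
3. Observable constraints: a circular section at z = 0 has radius between 1 and 2; among the integer gridlines, it crosses the z-axis at z ∈ {-1, 1}.
4. Fitting integer coefficients to these (and the overall shape) gives p.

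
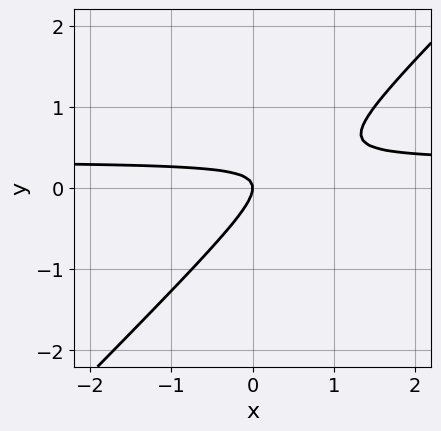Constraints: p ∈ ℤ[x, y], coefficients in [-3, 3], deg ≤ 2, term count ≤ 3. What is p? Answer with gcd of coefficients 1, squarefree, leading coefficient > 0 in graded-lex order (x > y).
3*x*y - 3*y^2 - x

1. Degree: no degree-1 curve has this shape, so deg p = 2.
2. From the visible intercepts: it meets the x-axis at x = 0 (among the integer gridlines); it crosses the y-axis at the gridline y = 0.
3. Fitting integer coefficients to these (and the overall shape) gives p.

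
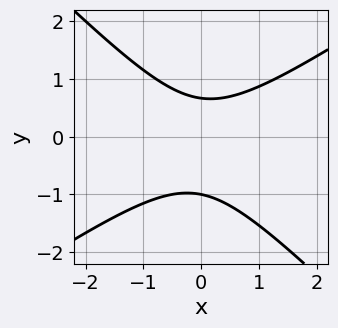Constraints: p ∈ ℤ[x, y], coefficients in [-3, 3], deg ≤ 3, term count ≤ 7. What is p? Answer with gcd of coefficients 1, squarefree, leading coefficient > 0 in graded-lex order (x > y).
(a) deg p = 2. The shape is more complex than any degree-1 curve.
(b) Checking where it meets the axes: no x-intercept at any integer in the box; one y-axis crossing is at y = -1.
(c) Matching integer coefficients to the picture gives p.

2*x^2 - x*y - 3*y^2 - y + 2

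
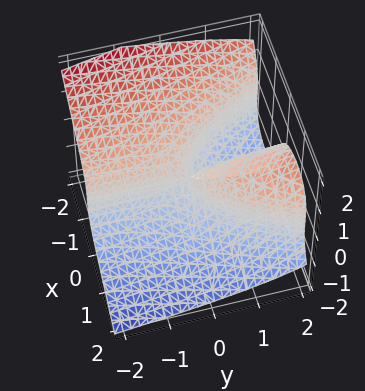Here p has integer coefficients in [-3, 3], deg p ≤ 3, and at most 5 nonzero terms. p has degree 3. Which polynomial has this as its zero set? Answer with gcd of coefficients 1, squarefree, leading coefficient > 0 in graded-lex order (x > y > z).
The degree is 3 — the shape is more complex than any degree-2 surface.
Observable constraints: one z-axis crossing is at z = 0; one x-axis crossing is at x = 0.
Assembling these constraints gives the stated polynomial. Check: (0, 2, 0) on the y-axis lies on the surface, and p(0, 2, 0) = 0. ✓

2*x^3 + 3*z^3 - 3*x*y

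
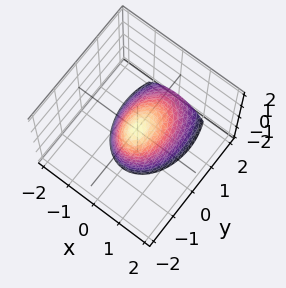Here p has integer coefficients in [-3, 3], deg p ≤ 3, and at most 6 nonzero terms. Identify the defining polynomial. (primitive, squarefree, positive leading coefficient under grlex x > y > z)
First, deg p = 2.
Then, from the visible intercepts: it crosses the x-axis at the gridline x = 0; it crosses the y-axis at the gridline y = 0; it crosses the z-axis at the gridline z = 0.
Finally, putting this together gives p.

2*x^2 + y^2 + y*z + z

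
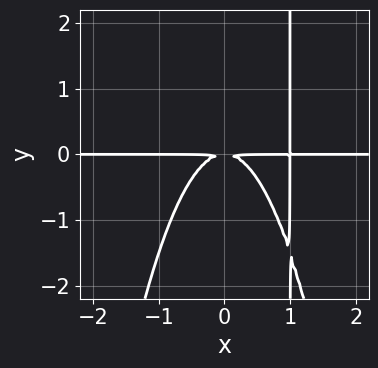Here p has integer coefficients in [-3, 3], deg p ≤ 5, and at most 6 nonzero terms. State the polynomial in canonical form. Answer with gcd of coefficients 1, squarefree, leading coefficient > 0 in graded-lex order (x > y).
3*x^3*y - 3*x^2*y + 2*x*y^2 - 2*y^2

First, the degree is 4 — no degree-3 curve has this shape.
Then, from the axis intercepts and sections: the visible x-axis segment lies entirely on the curve.
Finally, together with the visible shape, these determine p as stated.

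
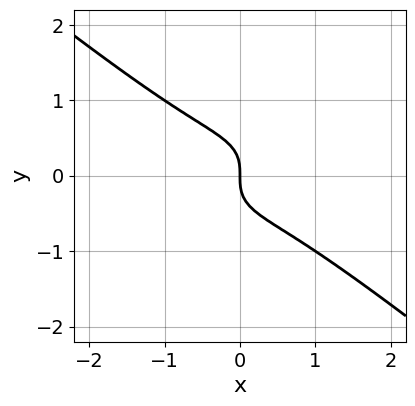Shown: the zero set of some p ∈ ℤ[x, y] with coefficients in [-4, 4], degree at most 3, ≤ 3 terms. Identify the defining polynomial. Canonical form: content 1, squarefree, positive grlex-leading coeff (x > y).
x^3 + 2*y^3 + x

1. The degree is 3 — no degree-2 curve has this shape.
2. Against the integer gridlines: one y-axis crossing is at y = 0; it meets the x-axis at x = 0 (among the integer gridlines).
3. Solving for integer coefficients yields p as stated.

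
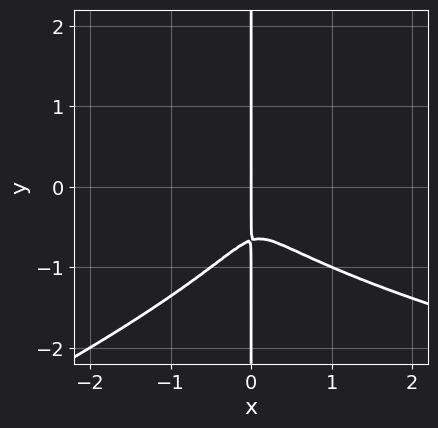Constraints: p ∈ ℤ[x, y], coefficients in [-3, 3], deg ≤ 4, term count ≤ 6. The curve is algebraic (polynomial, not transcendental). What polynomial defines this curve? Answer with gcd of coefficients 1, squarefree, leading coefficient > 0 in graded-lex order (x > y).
First, deg p = 4.
Then, from the visible intercepts: it crosses the x-axis at the gridline x = 0; the visible y-axis segment lies entirely on the curve.
Finally, assembling these constraints gives the stated polynomial.

x^2*y^2 - 3*x*y^3 - 2*x^3 - 2*x*y^2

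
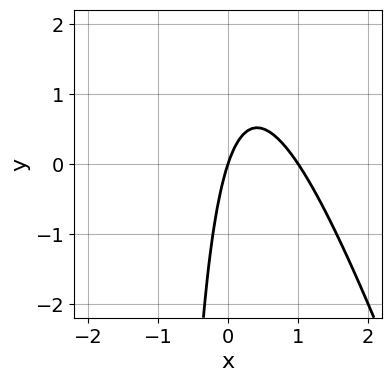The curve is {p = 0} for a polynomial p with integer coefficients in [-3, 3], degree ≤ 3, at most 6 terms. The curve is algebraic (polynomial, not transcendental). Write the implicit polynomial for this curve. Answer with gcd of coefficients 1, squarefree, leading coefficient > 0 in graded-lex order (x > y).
First, the degree is 2 — the shape is more complex than any degree-1 curve.
Then, checking where it meets the axes: among the integer gridlines, it crosses the x-axis at x ∈ {0, 1}; it crosses the y-axis at the gridline y = 0.
Finally, fitting integer coefficients to these (and the overall shape) gives p.

3*x^2 + x*y - 3*x + y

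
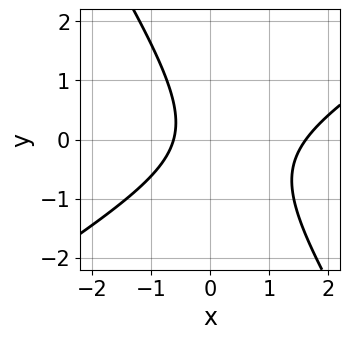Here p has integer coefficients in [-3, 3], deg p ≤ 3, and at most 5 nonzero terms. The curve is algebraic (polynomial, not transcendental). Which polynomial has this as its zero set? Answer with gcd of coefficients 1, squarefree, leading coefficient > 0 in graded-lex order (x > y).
x^2 - x*y - y^2 - x - 1

(a) Degree: a generic line meets the curve in up to 2 points, so deg p = 2.
(b) Against the integer gridlines: the curve avoids every integer y-axis point in the box.
(c) Solving for integer coefficients yields p as stated.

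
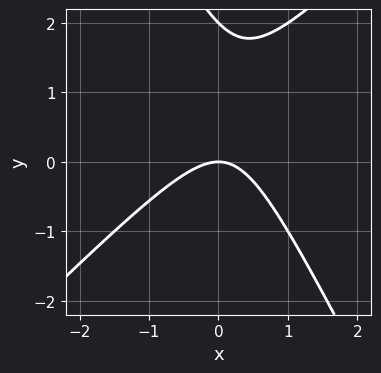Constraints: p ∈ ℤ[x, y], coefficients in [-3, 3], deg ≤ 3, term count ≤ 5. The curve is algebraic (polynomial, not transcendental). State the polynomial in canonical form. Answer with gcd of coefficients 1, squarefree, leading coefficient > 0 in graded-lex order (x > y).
First, the degree is 2 — the shape is more complex than any degree-1 curve.
Then, from the visible intercepts: the y-axis gridline crossings are at y ∈ {0, 2}; one x-axis crossing is at x = 0.
Finally, solving for integer coefficients yields p as stated.

2*x^2 - x*y - y^2 + 2*y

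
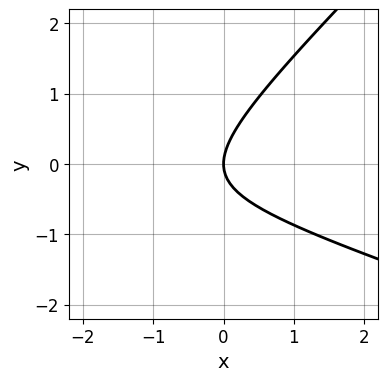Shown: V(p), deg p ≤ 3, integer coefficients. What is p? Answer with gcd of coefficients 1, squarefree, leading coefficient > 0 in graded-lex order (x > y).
1. Degree: a generic line meets the curve in up to 2 points, so deg p = 2.
2. Reading off the gridlines: it meets the x-axis at x = 0 (among the integer gridlines); it meets the y-axis at y = 0 (among the integer gridlines).
3. The integer polynomial consistent with all of this is the stated p.

x^2 + 2*x*y - 3*y^2 + 3*x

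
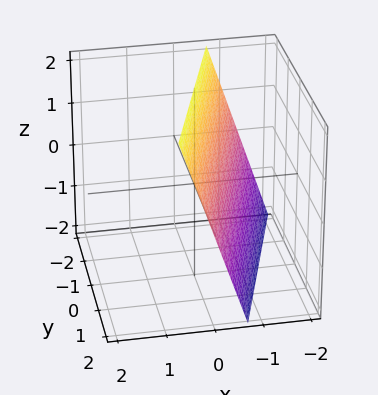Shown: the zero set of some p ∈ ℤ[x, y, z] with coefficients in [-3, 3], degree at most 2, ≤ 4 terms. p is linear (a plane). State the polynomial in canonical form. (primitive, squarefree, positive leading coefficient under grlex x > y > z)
3*x - y - z + 2

First, deg p = 1.
Then, checking where it meets the axes: it crosses the y-axis at the gridline y = 2; it meets the z-axis at z = 2 (among the integer gridlines).
Finally, these observations pin down the coefficients.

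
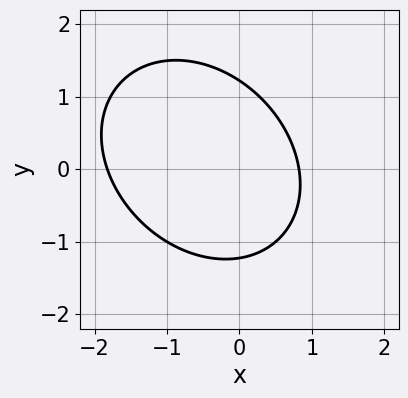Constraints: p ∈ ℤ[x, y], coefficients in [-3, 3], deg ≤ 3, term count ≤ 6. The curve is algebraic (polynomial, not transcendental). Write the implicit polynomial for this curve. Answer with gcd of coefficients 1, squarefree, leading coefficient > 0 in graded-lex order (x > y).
2*x^2 + x*y + 2*y^2 + 2*x - 3

First, the degree is 2 — the shape is more complex than any degree-1 curve.
Finally, matching integer coefficients to the picture gives p.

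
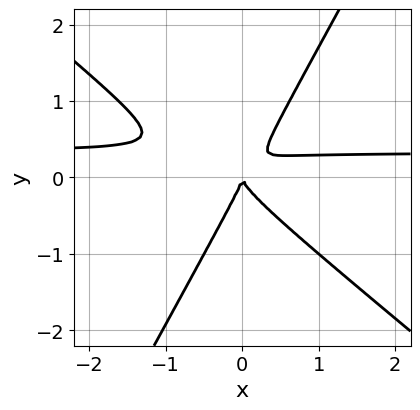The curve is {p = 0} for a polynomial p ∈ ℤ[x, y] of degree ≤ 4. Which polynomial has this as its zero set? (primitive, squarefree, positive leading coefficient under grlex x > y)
Degree: a generic line meets the curve in up to 3 points, so deg p = 3.
Reading off the gridlines: it crosses the y-axis at the gridline y = 0; it crosses the x-axis at the gridline x = 0.
Putting this together gives p.

3*x^2*y + 2*x*y^2 - 2*y^3 - x^2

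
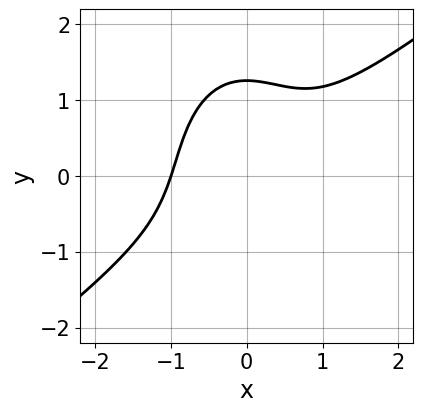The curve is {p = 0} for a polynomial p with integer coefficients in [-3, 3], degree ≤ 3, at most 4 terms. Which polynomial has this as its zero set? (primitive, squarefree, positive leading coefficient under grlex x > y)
2*x^3 - 2*x^2*y - y^3 + 2

1. The degree is 3 — no degree-2 curve has this shape.
2. Observable constraints: one x-axis crossing is at x = -1.
3. Assembling these constraints gives the stated polynomial.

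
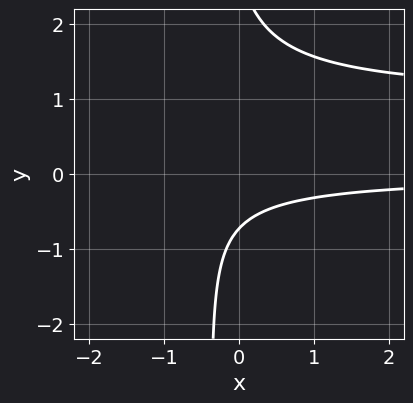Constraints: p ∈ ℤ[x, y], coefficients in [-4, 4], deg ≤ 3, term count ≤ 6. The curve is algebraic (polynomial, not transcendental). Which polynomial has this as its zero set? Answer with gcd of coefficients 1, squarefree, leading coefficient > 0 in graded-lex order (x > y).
Degree: no degree-2 curve has this shape, so deg p = 3.
From the axis intercepts and sections: it misses every integer gridline on the x-axis.
Putting this together gives p.

3*x*y^2 - 3*x*y + y^2 - 2*y - 2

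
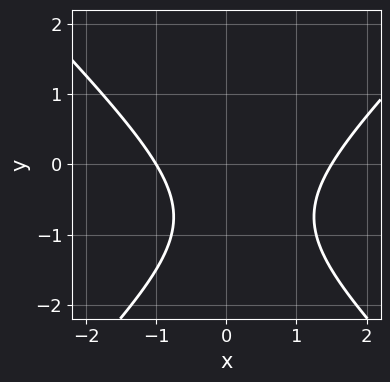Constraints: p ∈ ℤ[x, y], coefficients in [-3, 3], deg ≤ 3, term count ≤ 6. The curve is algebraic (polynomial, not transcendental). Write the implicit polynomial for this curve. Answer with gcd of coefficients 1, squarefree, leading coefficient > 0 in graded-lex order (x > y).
2*x^2 - 2*y^2 - x - 3*y - 3

First, the degree is 2 — no degree-1 curve has this shape.
Next, reading off the gridlines: it meets the x-axis at x = -1 (among the integer gridlines); no y-intercept at any integer in the box.
Finally, putting this together gives p.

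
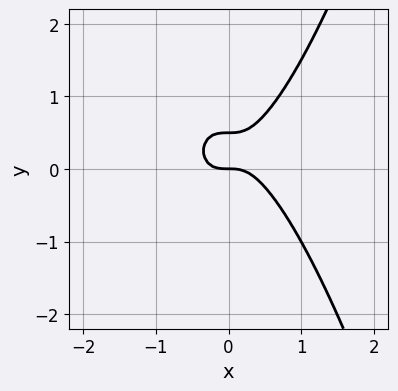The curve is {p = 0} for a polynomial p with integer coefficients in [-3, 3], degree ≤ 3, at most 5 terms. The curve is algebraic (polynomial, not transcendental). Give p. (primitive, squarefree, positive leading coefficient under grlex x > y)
3*x^3 - 2*y^2 + y

1. deg p = 3. A generic line meets the curve in up to 3 points.
2. Checking where it meets the axes: it meets the x-axis at x = 0 (among the integer gridlines); one y-axis crossing is at y = 0.
3. These observations pin down the coefficients.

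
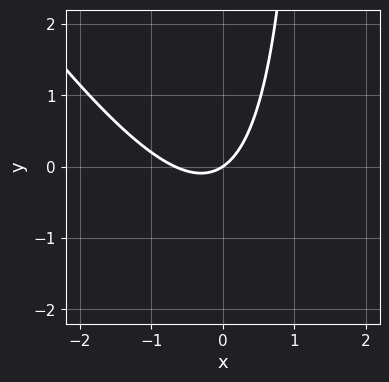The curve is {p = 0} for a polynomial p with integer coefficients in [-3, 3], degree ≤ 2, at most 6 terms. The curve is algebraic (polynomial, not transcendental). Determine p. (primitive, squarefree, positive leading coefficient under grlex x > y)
3*x^2 + 2*x*y + 2*x - 3*y

The degree is 2 — no degree-1 curve has this shape.
Checking where it meets the axes: it meets the x-axis at x = 0 (among the integer gridlines); it crosses the y-axis at the gridline y = 0.
These observations pin down the coefficients.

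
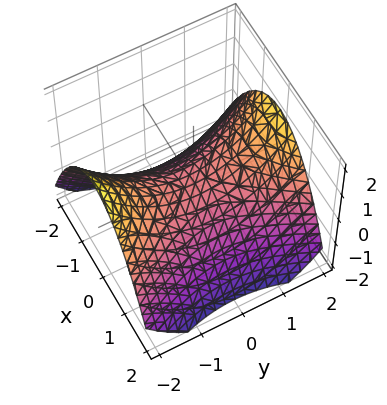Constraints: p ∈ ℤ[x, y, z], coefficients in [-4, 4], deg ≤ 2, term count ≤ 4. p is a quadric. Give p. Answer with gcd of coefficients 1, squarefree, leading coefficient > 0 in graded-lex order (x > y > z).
2*x^2 - y^2 + 3*z

(a) The degree is 2 — a hyperbolic paraboloid; a quadric.
(b) Symmetries: mirror symmetry x ↦ −x ⇒ only even powers of x; the y ↦ −y reflection is a symmetry, so y appears only in even powers.
(c) Observable constraints: one x-axis crossing is at x = 0; one y-axis crossing is at y = 0; it crosses the z-axis at the gridline z = 0.
(d) Putting this together gives p.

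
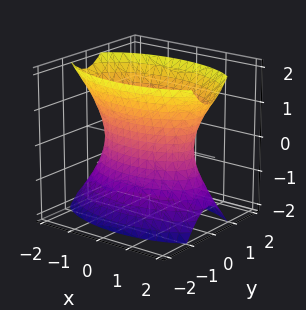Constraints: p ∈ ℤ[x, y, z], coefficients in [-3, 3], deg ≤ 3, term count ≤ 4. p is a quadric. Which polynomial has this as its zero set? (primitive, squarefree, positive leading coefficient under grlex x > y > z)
The degree is 2 — one connected sheet with a waist; a quadric.
Symmetries: the x ↦ −x reflection is a symmetry, so x appears only in even powers; the z ↦ −z reflection is a symmetry, so z appears only in even powers; it's symmetric under y → −y, forcing even powers of y.
Observable constraints: no z-intercept at any integer in the box.
Putting this together gives p.

x^2 + 3*y^2 - z^2 - 2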